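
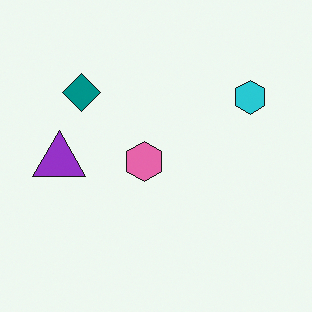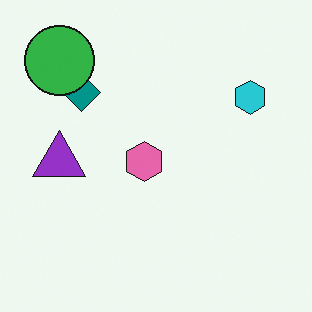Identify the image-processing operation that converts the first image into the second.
The image was overlaid with an additional green circle.

A green circle appears in the second image that is absent from the first.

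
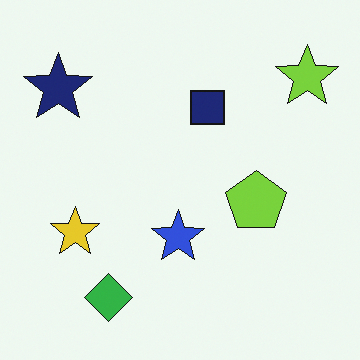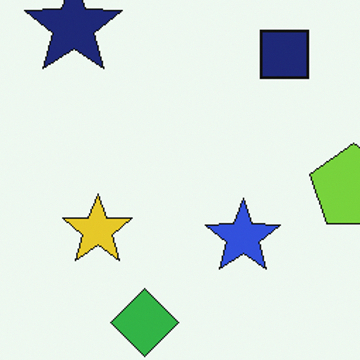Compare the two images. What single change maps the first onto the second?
It was cropped slightly and scaled back up.

The visible shapes are larger and the field of view is narrower; shapes near the original edges may be partly or wholly outside the frame — a crop-and-rescale.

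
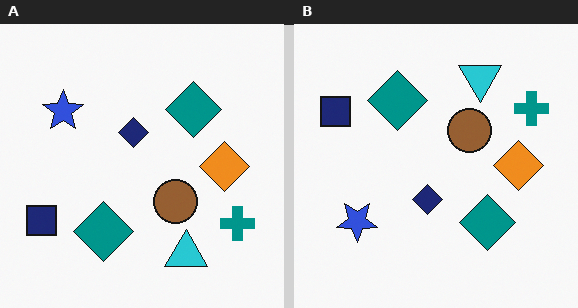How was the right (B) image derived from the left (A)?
The image was flipped vertically (top ↔ bottom).

The cyan triangle is in the bottom of the left (A) image and the top of the right (B) — shapes on opposite sides of the horizontal midline have swapped in a mirror flip.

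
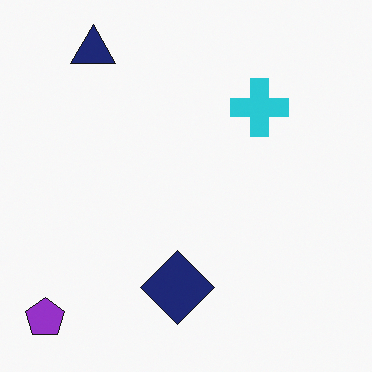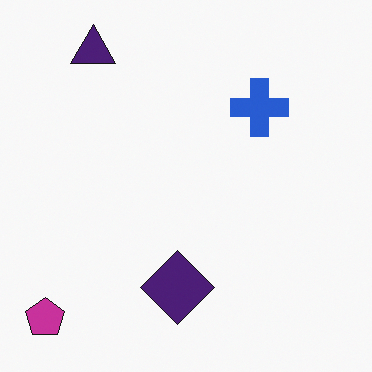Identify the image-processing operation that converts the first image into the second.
The second image is the first hue-shifted by a small amount.

Every shape's color has rotated by the same amount around the hue wheel — a uniform hue shift.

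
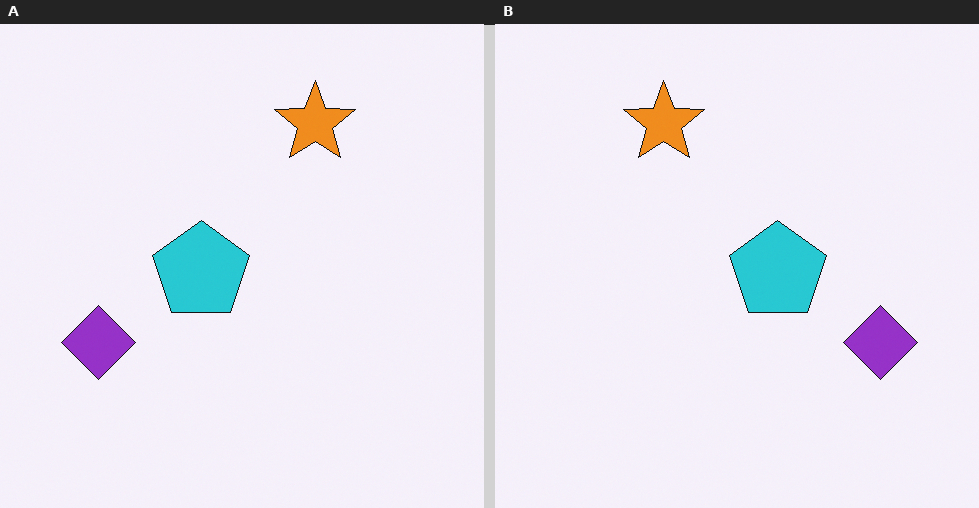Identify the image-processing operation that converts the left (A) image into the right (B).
The right (B) image is the left (A) flipped horizontally (left ↔ right).

The purple diamond is in the left of the left (A) image and the right of the right (B) — shapes on opposite sides of the vertical midline have swapped in a mirror flip.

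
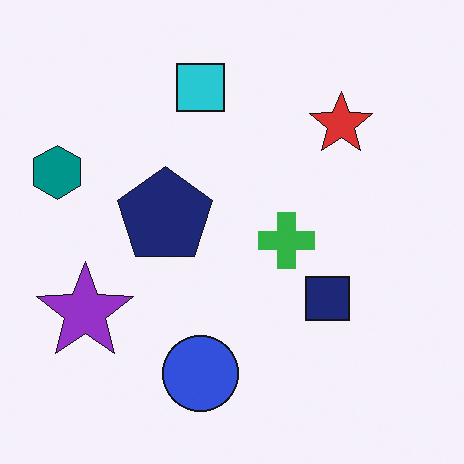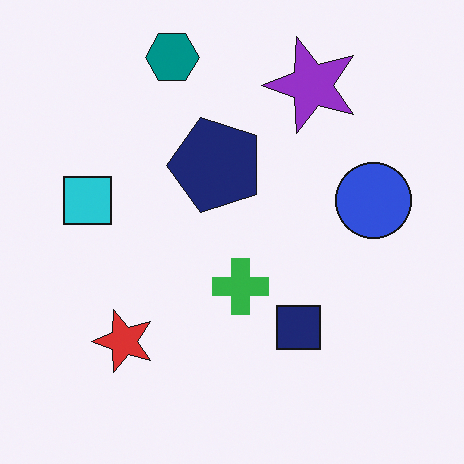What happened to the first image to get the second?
The image was transposed (reflected across the top-left ↔ bottom-right diagonal).

Shapes have swapped their row and column positions — what was in the top-right is now in the bottom-left — a diagonal reflection.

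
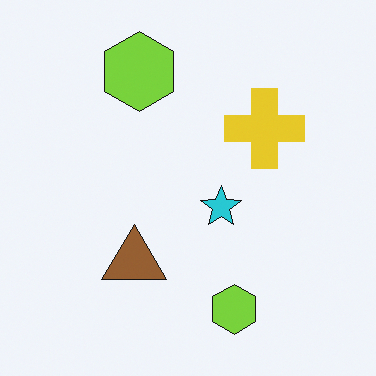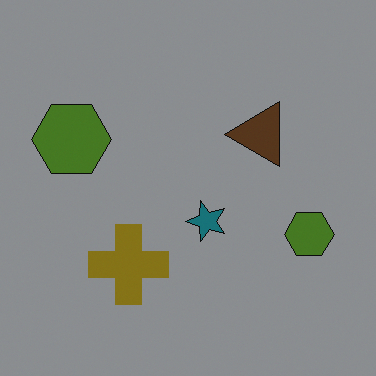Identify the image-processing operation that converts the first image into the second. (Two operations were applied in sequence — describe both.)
The image was darkened a lot, then transposed (reflected across the top-left ↔ bottom-right diagonal).

Every pixel — background and shapes alike — is uniformly darkened. Shapes have swapped their row and column positions — what was in the top-right is now in the bottom-left — a diagonal reflection.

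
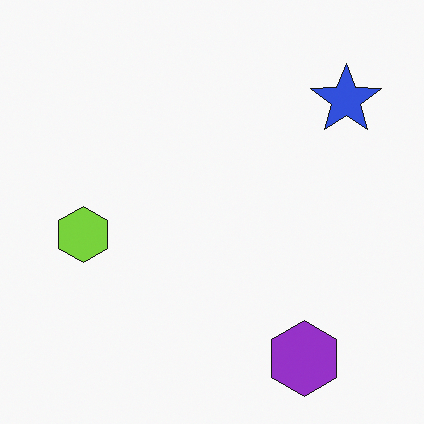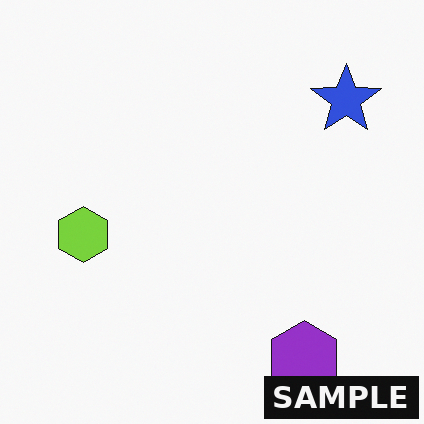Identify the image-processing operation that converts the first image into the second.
Watermarked with the text "SAMPLE" in the lower-right corner.

A dark label reading "SAMPLE" appears in the lower-right corner.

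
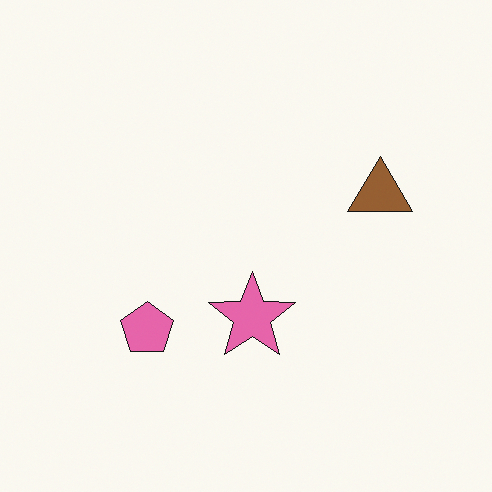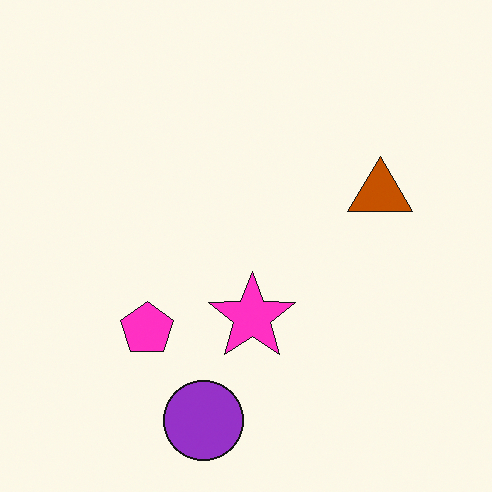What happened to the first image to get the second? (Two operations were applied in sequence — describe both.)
This is the original image heavily oversaturated, then overlaid with an additional purple circle.

All colors are more vivid — a global saturation change. A purple circle appears in the second image that is absent from the first.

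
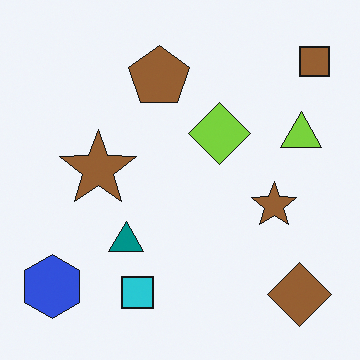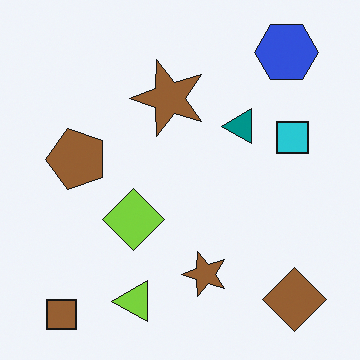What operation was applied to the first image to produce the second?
The second image is the first transposed (reflected across the top-left ↔ bottom-right diagonal).

Shapes have swapped their row and column positions — what was in the top-right is now in the bottom-left — a diagonal reflection.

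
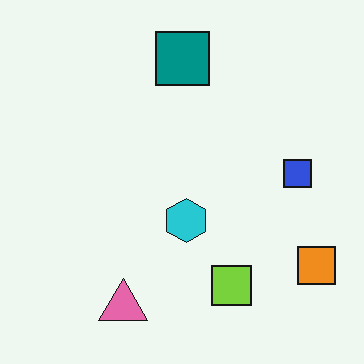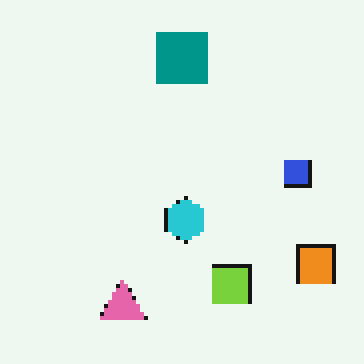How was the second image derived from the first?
The image was mildly pixelated.

Shapes are reduced to large square blocks; fine edges and outlines are lost — a downscale-then-upscale (mosaic) effect.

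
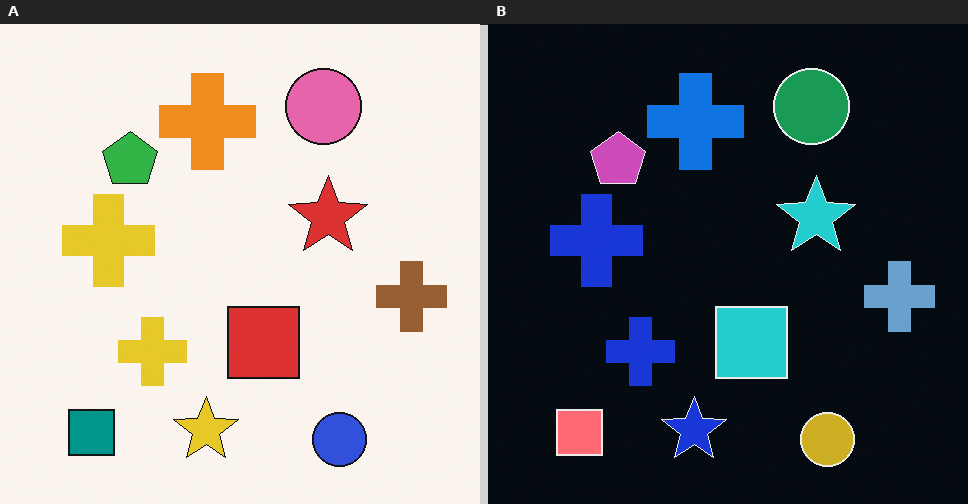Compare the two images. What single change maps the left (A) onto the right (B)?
Color-inverted (negative).

The light background has become dark and every shape's color is its complement — a photographic negative.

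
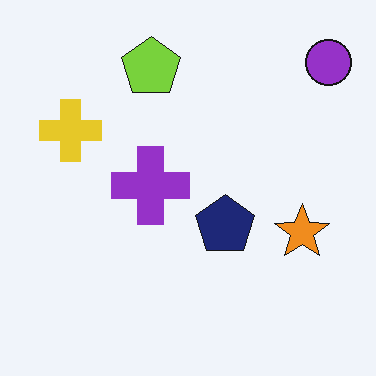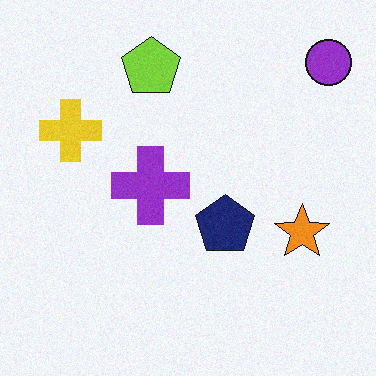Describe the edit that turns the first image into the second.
This is the original image degraded with light additive noise.

Random speckle covers the whole image, including the flat background.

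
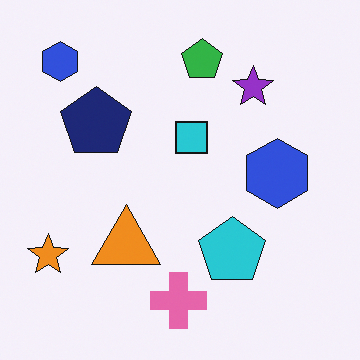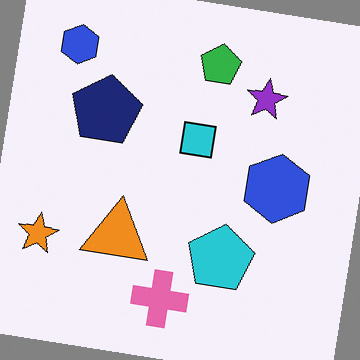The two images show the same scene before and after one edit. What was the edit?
It was rotated clockwise by a few degrees.

Every shape is tilted by the same angle and the image corners show triangular fill wedges — a whole-image rotation by a non-right angle.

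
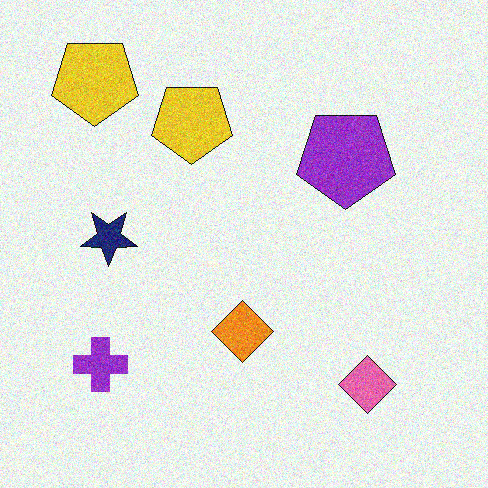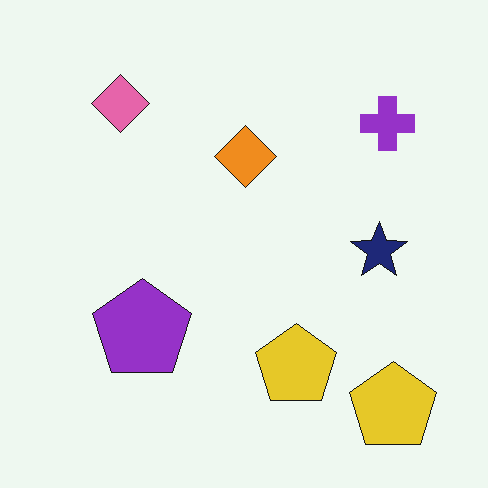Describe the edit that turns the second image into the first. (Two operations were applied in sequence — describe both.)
It was rotated 180°, then degraded with moderate additive noise.

The pink diamond sits in the top-left of the second image and the bottom-right of the first — consistent with a whole-image 180° rotation. Random speckle covers the whole image, including the flat background.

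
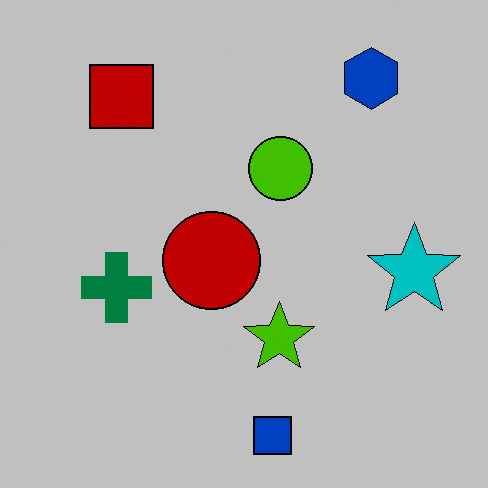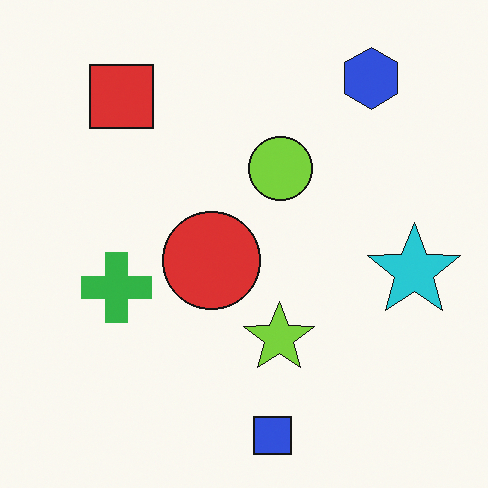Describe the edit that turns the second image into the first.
This is the original image heavily posterized to just a handful of flat colors.

Each flat color has snapped to a coarser quantized level — most visibly, the near-white background has dropped to a flat grey.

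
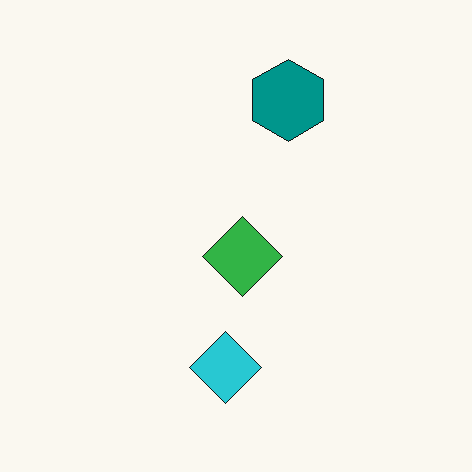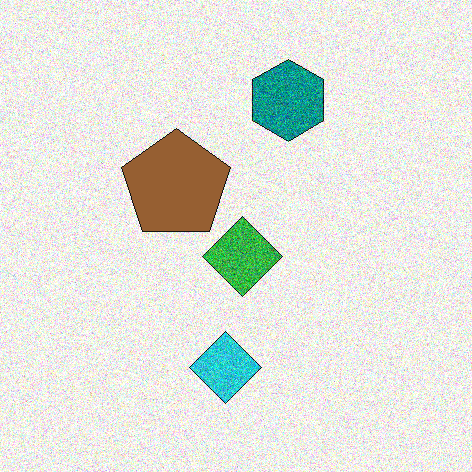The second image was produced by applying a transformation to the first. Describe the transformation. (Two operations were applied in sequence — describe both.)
The image was degraded with a thick layer of grain, then overlaid with an additional brown pentagon.

Random speckle covers the whole image, including the flat background. A brown pentagon appears in the second image that is absent from the first.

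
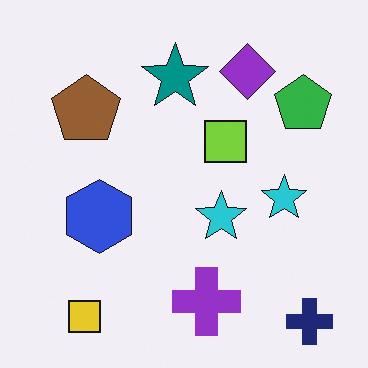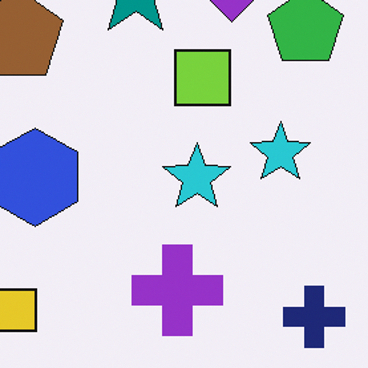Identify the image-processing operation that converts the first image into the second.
The image was cropped to a modestly smaller region and rescaled.

The visible shapes are larger and the field of view is narrower; shapes near the original edges may be partly or wholly outside the frame — a crop-and-rescale.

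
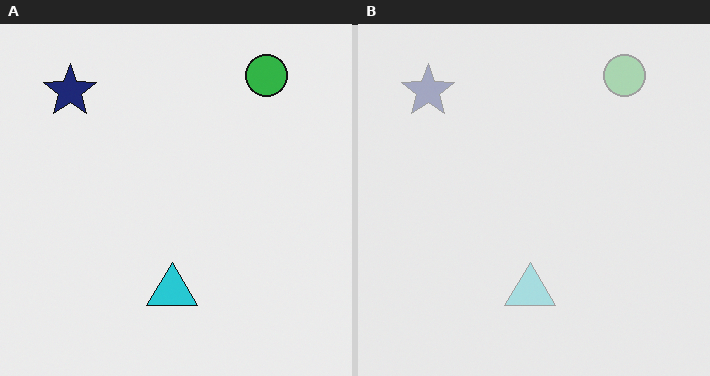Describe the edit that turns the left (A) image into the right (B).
This is the original image given much lower contrast.

Tones are pushed toward mid-grey across the whole image — a global contrast change.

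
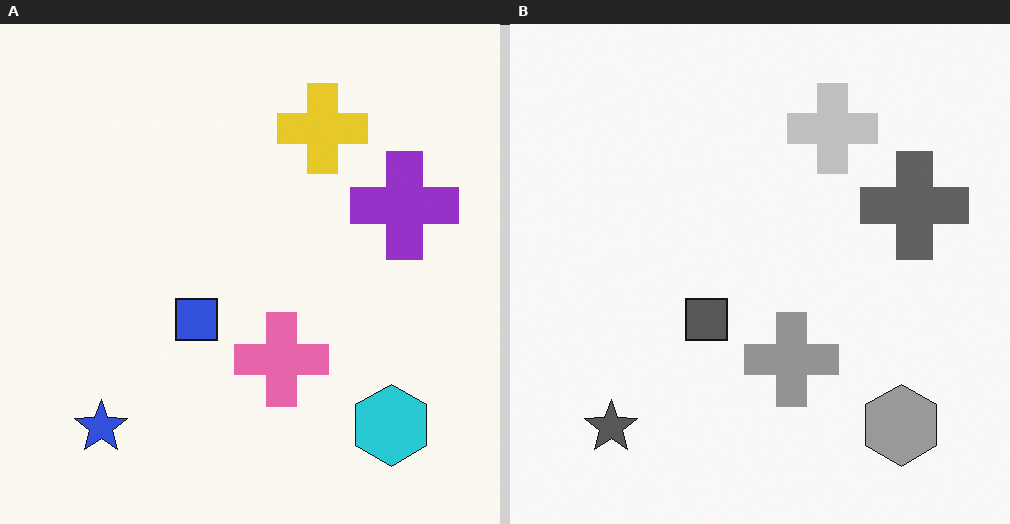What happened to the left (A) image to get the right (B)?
It was converted to grayscale.

All color is removed — every shape is now a shade of grey.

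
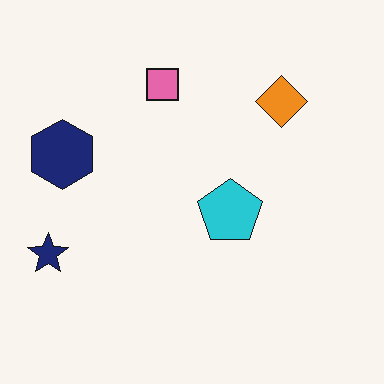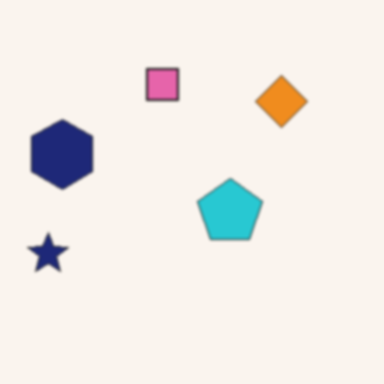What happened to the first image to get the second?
The second image is the first lightly blurred.

Shape edges and outlines are uniformly softened across the whole image.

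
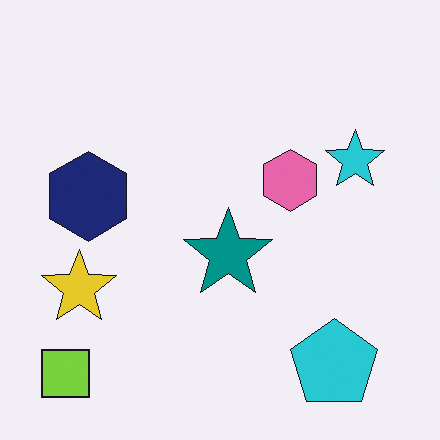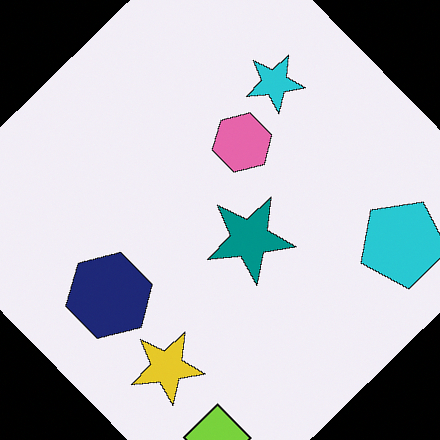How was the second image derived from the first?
The transformation is: rotated counter-clockwise by a large amount — several tens of degrees.

Every shape is tilted by the same angle and the image corners show triangular fill wedges — a whole-image rotation by a non-right angle.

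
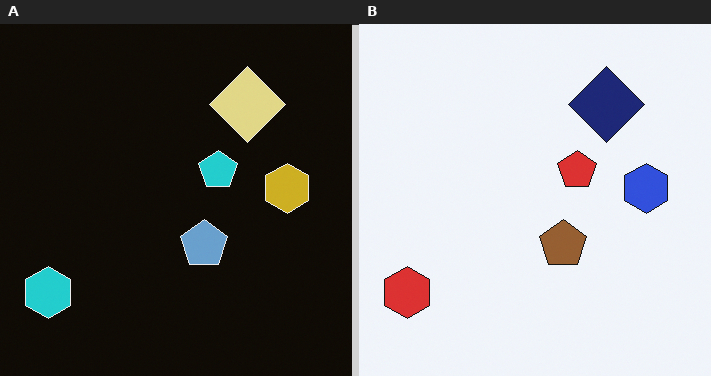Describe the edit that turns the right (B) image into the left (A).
The transformation is: color-inverted (negative).

The light background has become dark and every shape's color is its complement — a photographic negative.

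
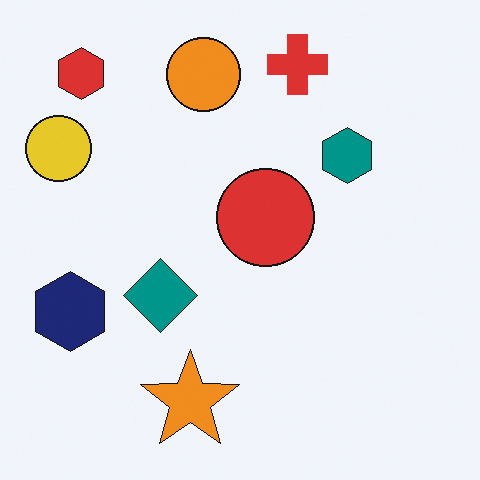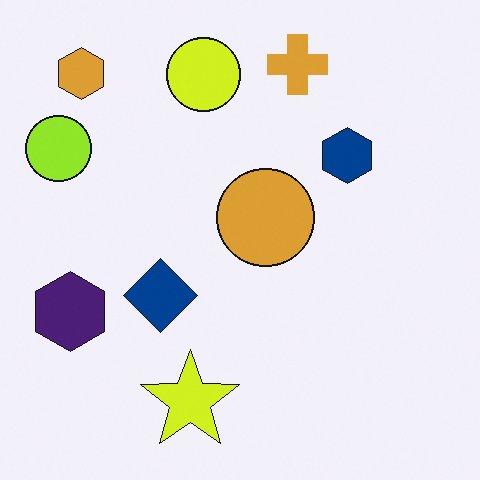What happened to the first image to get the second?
The image was hue-shifted slightly.

Every shape's color has rotated by the same amount around the hue wheel — a uniform hue shift.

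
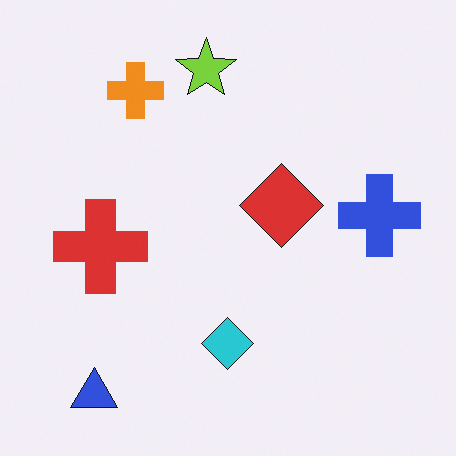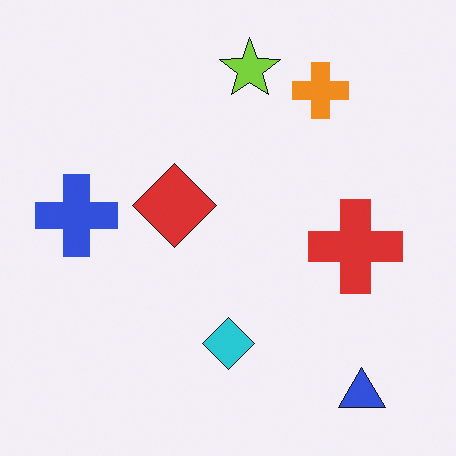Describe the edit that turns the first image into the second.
It was flipped horizontally (left ↔ right).

The blue cross is in the right of the first image and the left of the second — shapes on opposite sides of the vertical midline have swapped in a mirror flip.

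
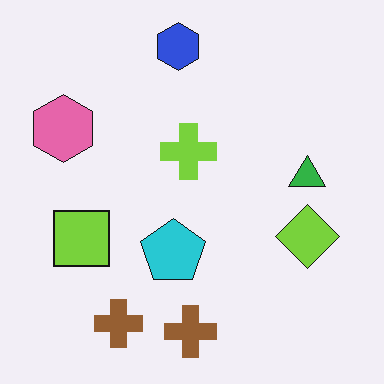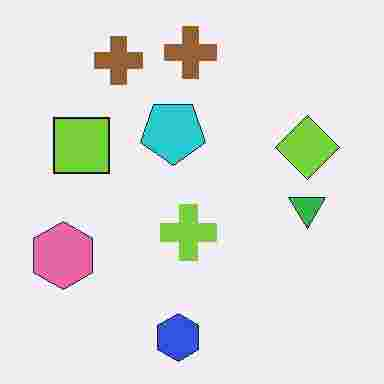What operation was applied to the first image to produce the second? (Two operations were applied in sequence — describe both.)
The second image is the first heavily JPEG-compressed with obvious blocking artifacts, then flipped vertically (top ↔ bottom).

Blocky 8×8 compression artifacts appear around shape edges and the flat background shows ringing — characteristic JPEG degradation. The blue hexagon is in the top of the first image and the bottom of the second — shapes on opposite sides of the horizontal midline have swapped in a mirror flip.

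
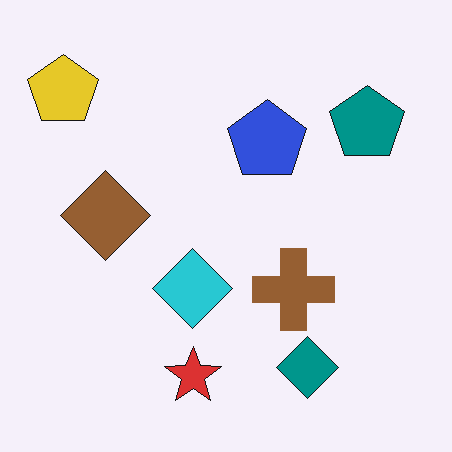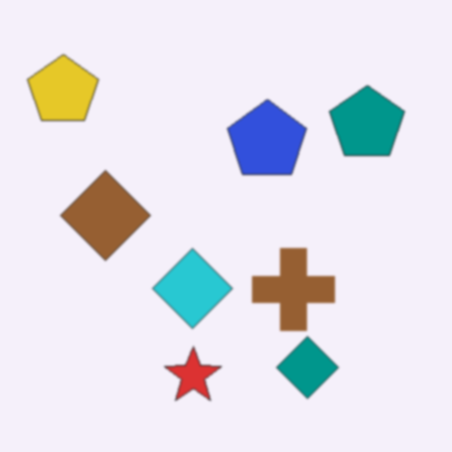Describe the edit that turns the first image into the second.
The image was lightly blurred.

Shape edges and outlines are uniformly softened across the whole image.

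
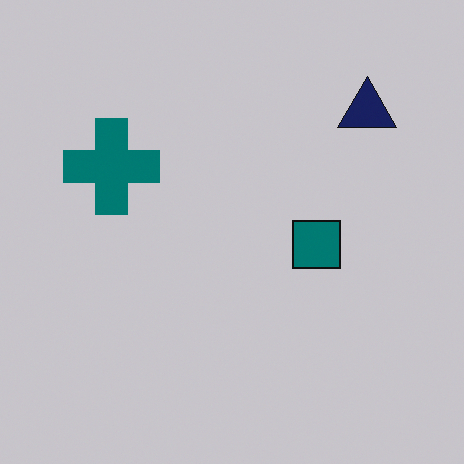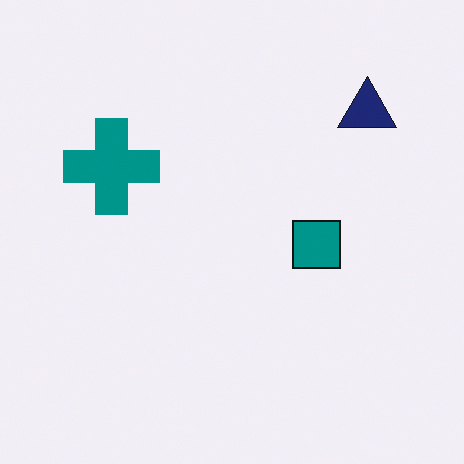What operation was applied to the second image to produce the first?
It was slightly darkened.

Every pixel — background and shapes alike — is uniformly darkened.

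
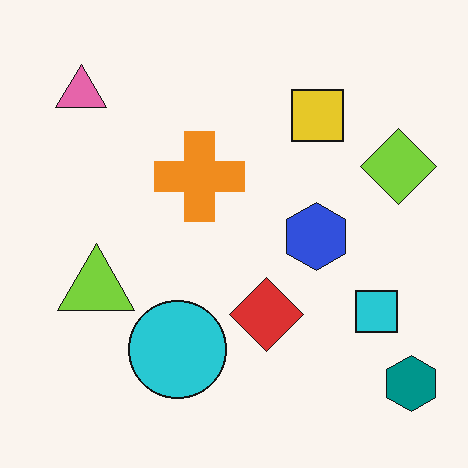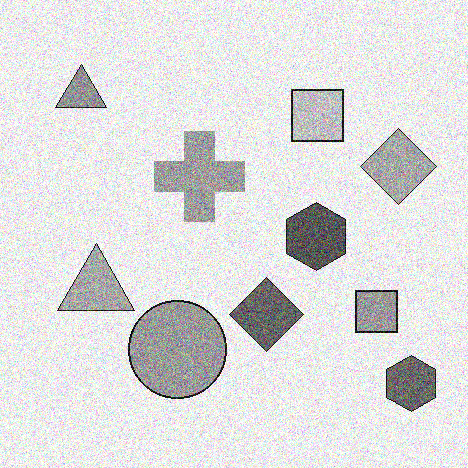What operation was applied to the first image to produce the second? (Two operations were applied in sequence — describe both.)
The transformation is: converted to grayscale, then degraded with a thick layer of grain.

All color is removed — every shape is now a shade of grey. Random speckle covers the whole image, including the flat background.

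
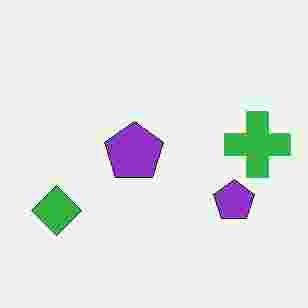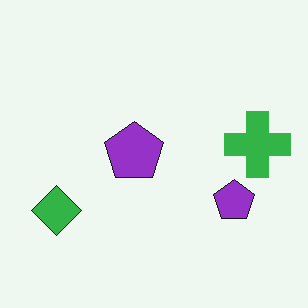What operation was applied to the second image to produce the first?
The transformation is: heavily JPEG-compressed with obvious blocking artifacts.

Blocky 8×8 compression artifacts appear around shape edges and the flat background shows ringing — characteristic JPEG degradation.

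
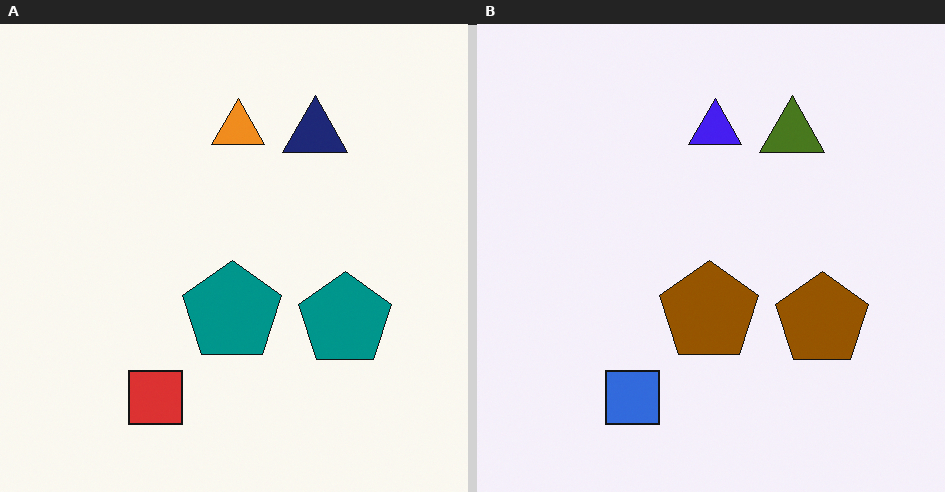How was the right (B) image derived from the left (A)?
The image was hue-shifted through roughly half the color wheel.

Every shape's color has rotated by the same amount around the hue wheel — a uniform hue shift.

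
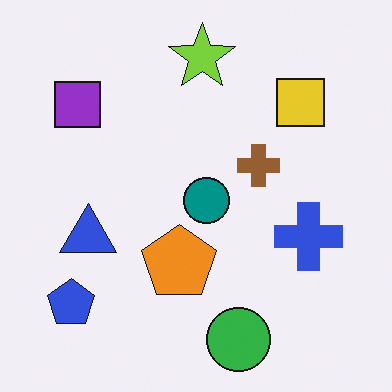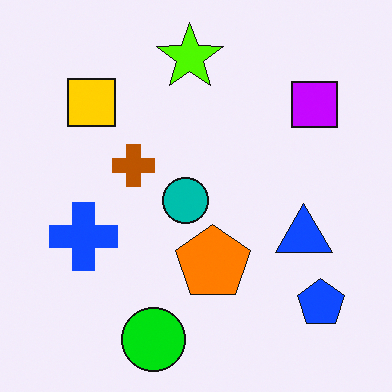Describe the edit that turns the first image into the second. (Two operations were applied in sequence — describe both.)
Flipped horizontally (left ↔ right), then made much more vivid (saturation change).

The blue pentagon is in the bottom-left of the first image and the bottom-right of the second — shapes on opposite sides of the vertical midline have swapped in a mirror flip. All colors are more vivid — a global saturation change.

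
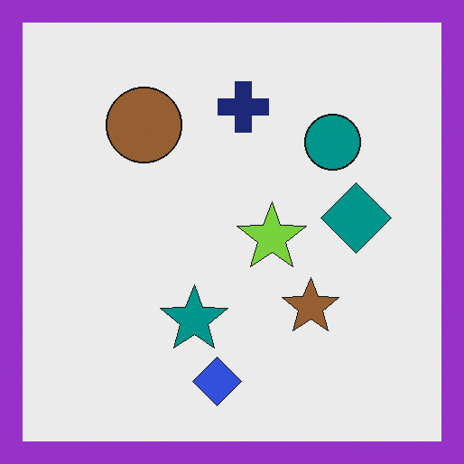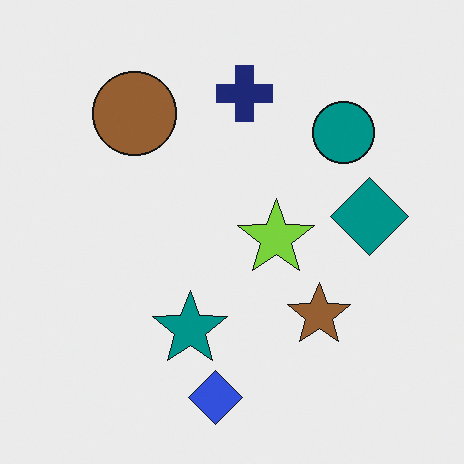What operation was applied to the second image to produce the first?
The first image is the second framed with a purple border.

A solid purple frame runs around the edge of the first image, with the content slightly shrunk inside it.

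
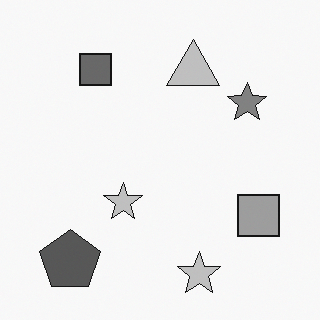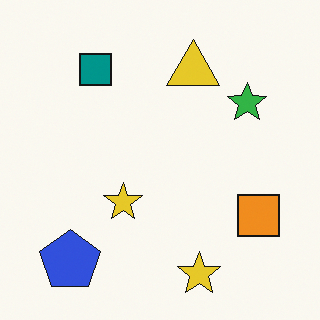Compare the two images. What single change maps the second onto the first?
The transformation is: converted to grayscale.

All color is removed — every shape is now a shade of grey.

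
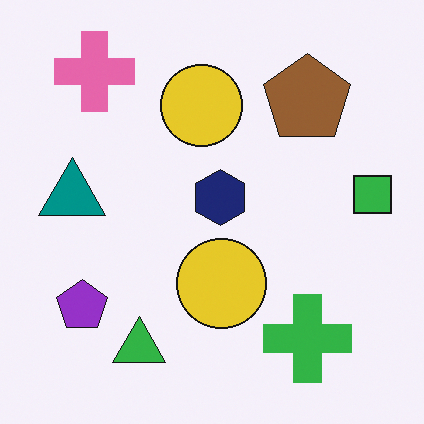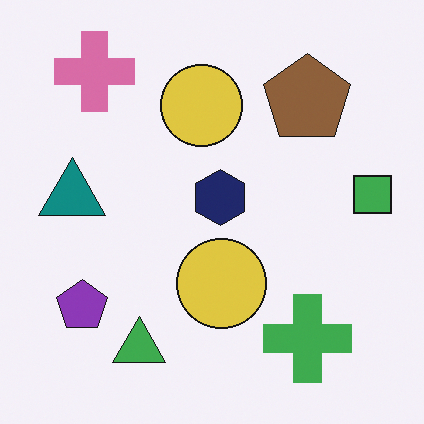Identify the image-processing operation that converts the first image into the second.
The image was slightly desaturated.

All colors are more muted and greyish — a global saturation change.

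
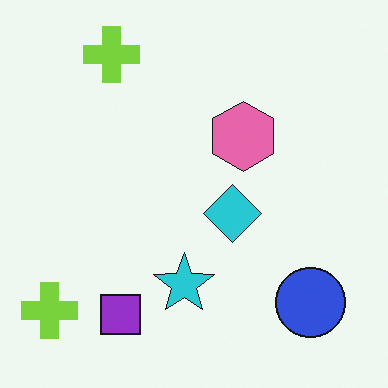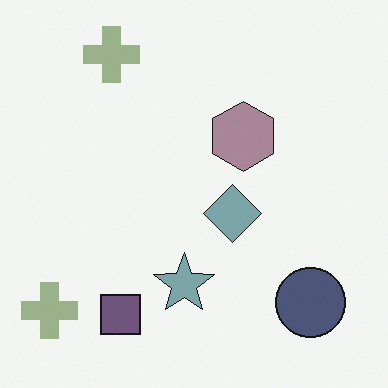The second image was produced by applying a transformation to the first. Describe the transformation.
The image was heavily desaturated.

All colors are more muted and greyish — a global saturation change.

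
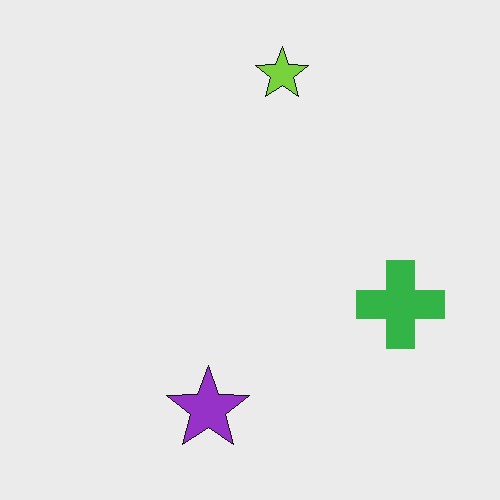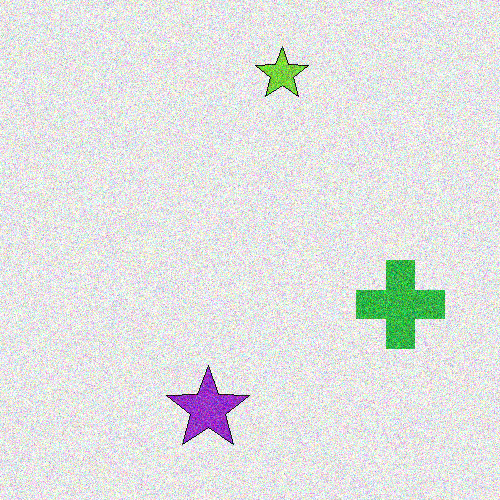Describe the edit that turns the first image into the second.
The transformation is: degraded with strong gaussian noise.

Random speckle covers the whole image, including the flat background.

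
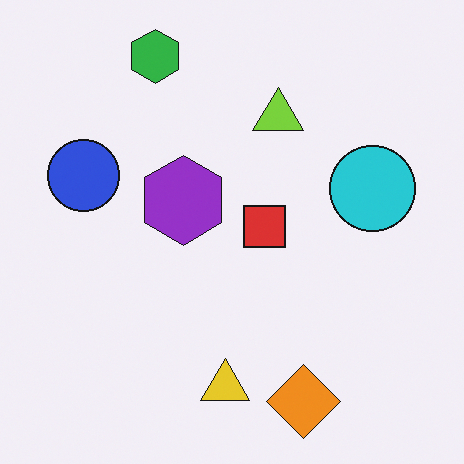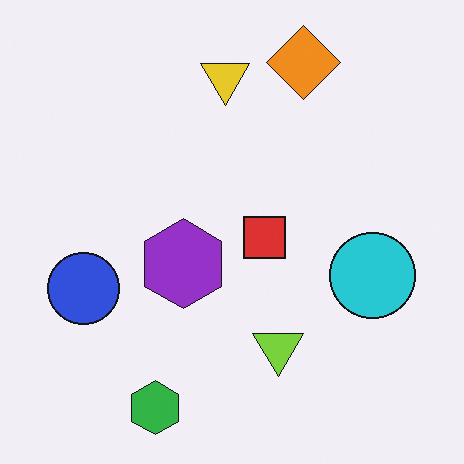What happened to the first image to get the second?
The image was flipped vertically (top ↔ bottom).

The green hexagon is in the top of the first image and the bottom of the second — shapes on opposite sides of the horizontal midline have swapped in a mirror flip.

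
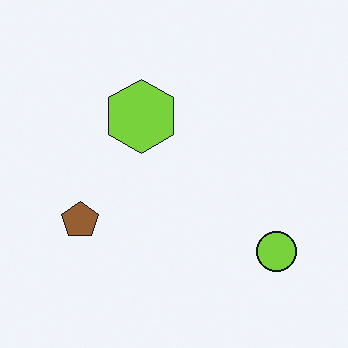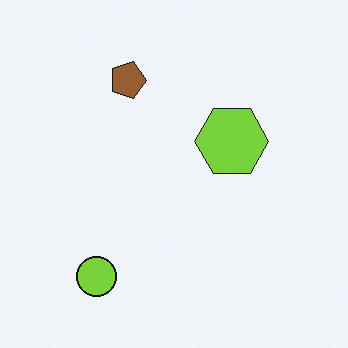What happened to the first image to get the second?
The image was rotated 90° clockwise.

The lime circle sits in the bottom-right of the first image and the bottom-left of the second — consistent with a whole-image 90° clockwise rotation.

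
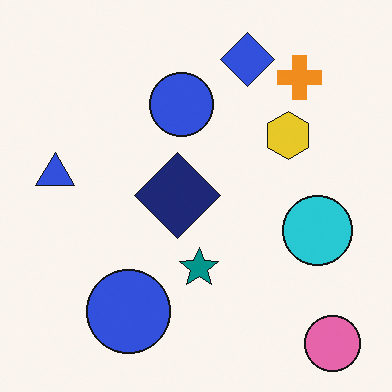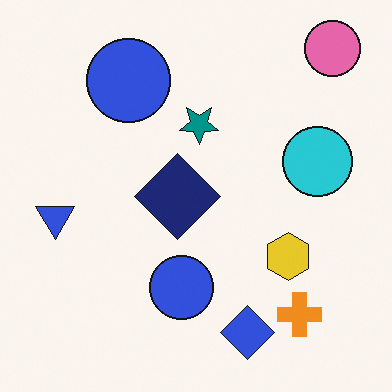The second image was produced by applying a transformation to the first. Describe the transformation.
Flipped vertically (top ↔ bottom).

The pink circle is in the bottom-right of the first image and the top-right of the second — shapes on opposite sides of the horizontal midline have swapped in a mirror flip.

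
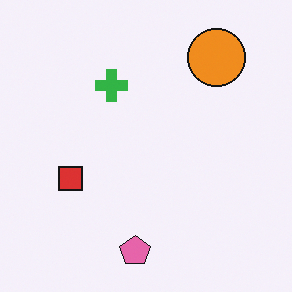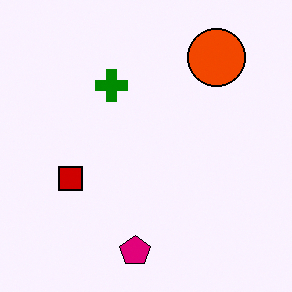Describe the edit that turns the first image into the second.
The transformation is: given much higher contrast.

Tones are pushed away from mid-grey across the whole image — a global contrast change.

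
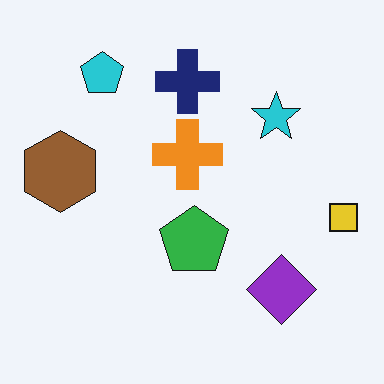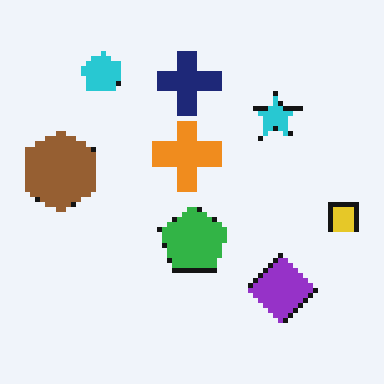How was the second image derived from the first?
The image was mildly pixelated.

Shapes are reduced to large square blocks; fine edges and outlines are lost — a downscale-then-upscale (mosaic) effect.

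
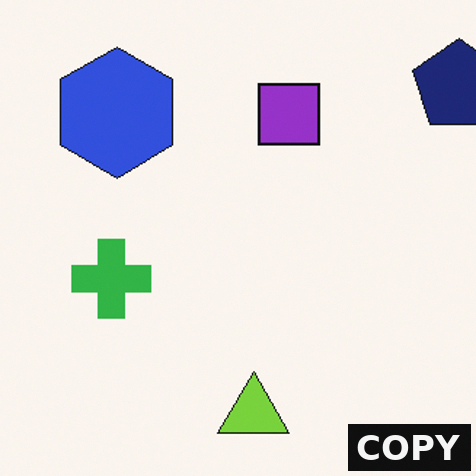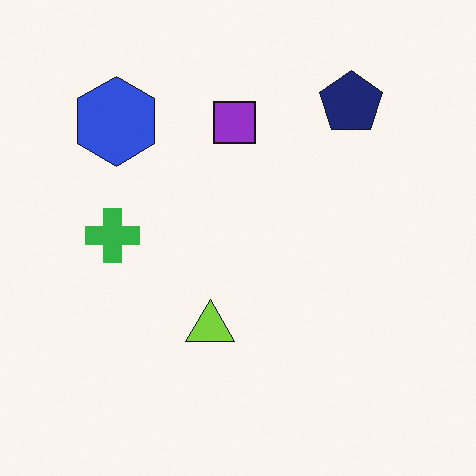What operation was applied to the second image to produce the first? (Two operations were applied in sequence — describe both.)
It was cropped slightly and scaled back up, then watermarked with the text "COPY" in the lower-right corner.

The visible shapes are larger and the field of view is narrower; shapes near the original edges may be partly or wholly outside the frame — a crop-and-rescale. A dark label reading "COPY" appears in the lower-right corner.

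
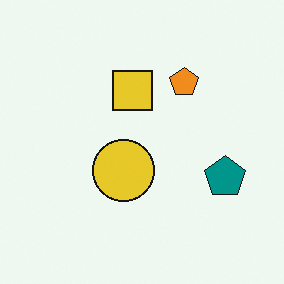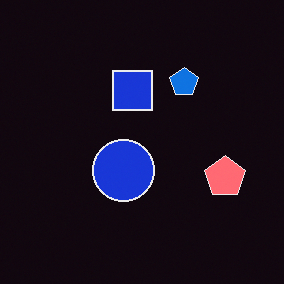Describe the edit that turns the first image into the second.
This is the original image color-inverted (negative).

The light background has become dark and every shape's color is its complement — a photographic negative.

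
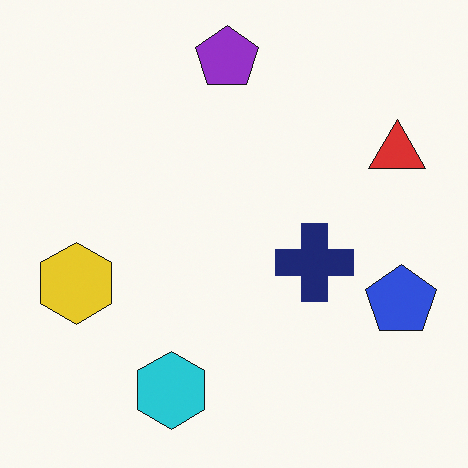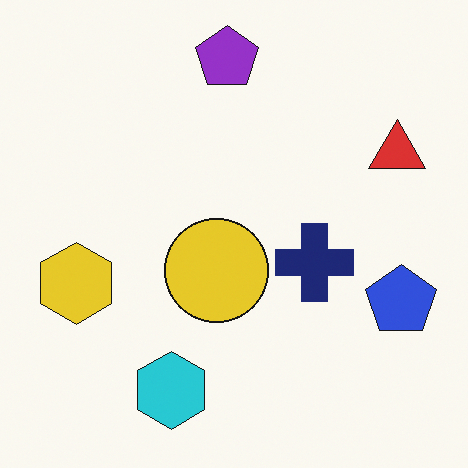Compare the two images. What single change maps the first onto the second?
Overlaid with an additional yellow circle.

A yellow circle appears in the second image that is absent from the first.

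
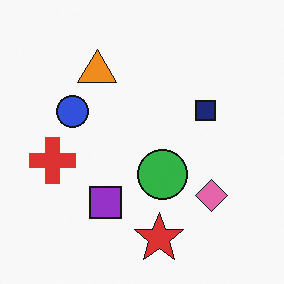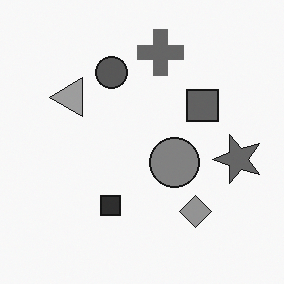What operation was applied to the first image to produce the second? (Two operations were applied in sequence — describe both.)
The second image is the first converted to grayscale, then transposed (reflected across the top-left ↔ bottom-right diagonal).

All color is removed — every shape is now a shade of grey. Shapes have swapped their row and column positions — what was in the top-right is now in the bottom-left — a diagonal reflection.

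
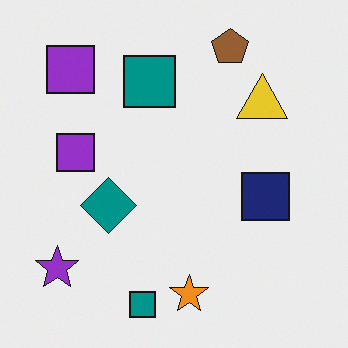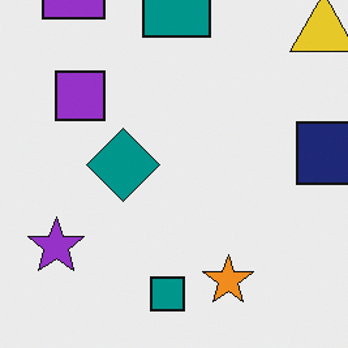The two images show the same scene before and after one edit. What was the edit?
The image was cropped to a modestly smaller region and rescaled.

The visible shapes are larger and the field of view is narrower; shapes near the original edges may be partly or wholly outside the frame — a crop-and-rescale.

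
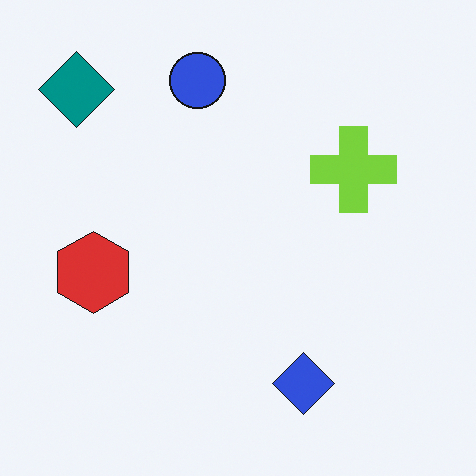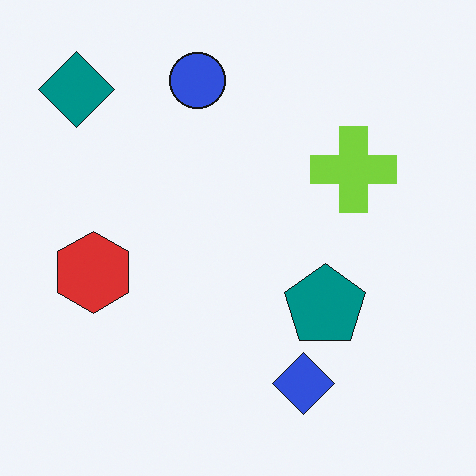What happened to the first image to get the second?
The transformation is: overlaid with an additional teal pentagon.

A teal pentagon appears in the second image that is absent from the first.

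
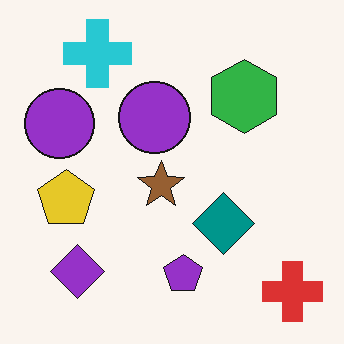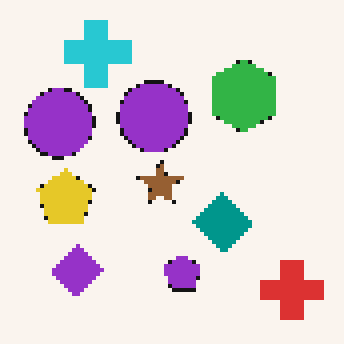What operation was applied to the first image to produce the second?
The second image is the first mildly pixelated.

Shapes are reduced to large square blocks; fine edges and outlines are lost — a downscale-then-upscale (mosaic) effect.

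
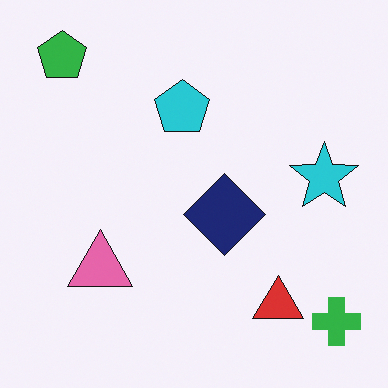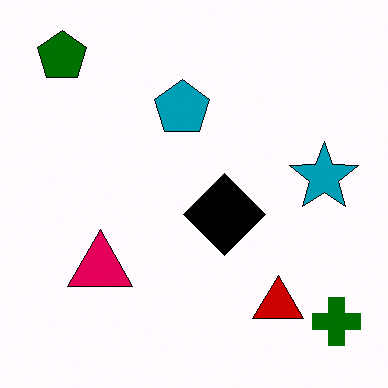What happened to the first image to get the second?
Given much higher contrast.

Tones are pushed away from mid-grey across the whole image — a global contrast change.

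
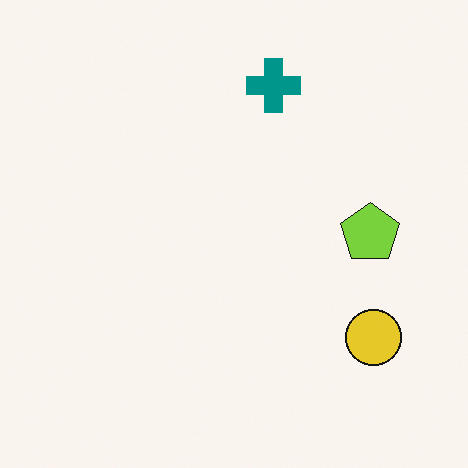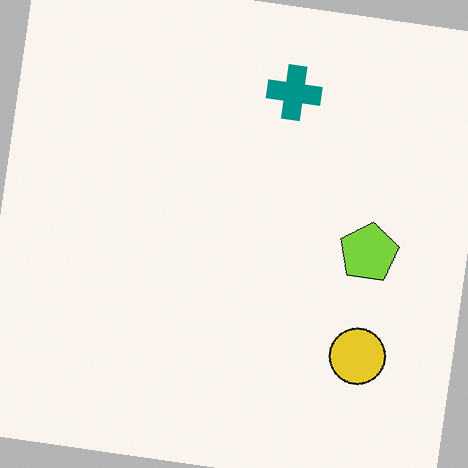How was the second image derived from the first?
The image was rotated clockwise by a few degrees.

Every shape is tilted by the same angle and the image corners show triangular fill wedges — a whole-image rotation by a non-right angle.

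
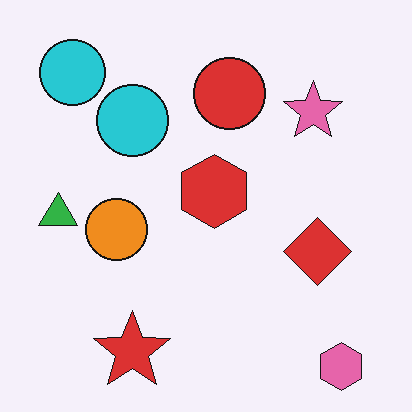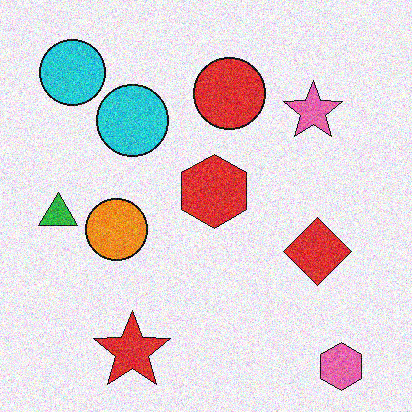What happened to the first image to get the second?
Degraded with visible gaussian noise.

Random speckle covers the whole image, including the flat background.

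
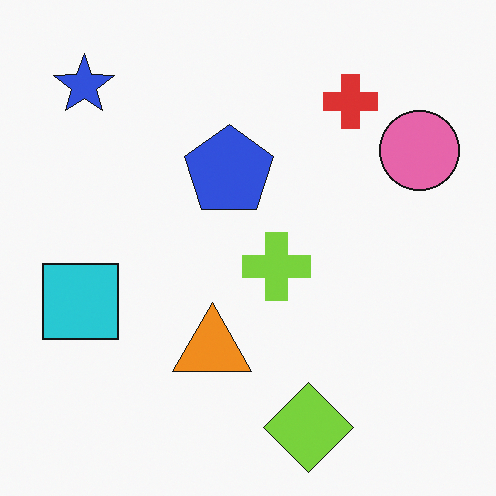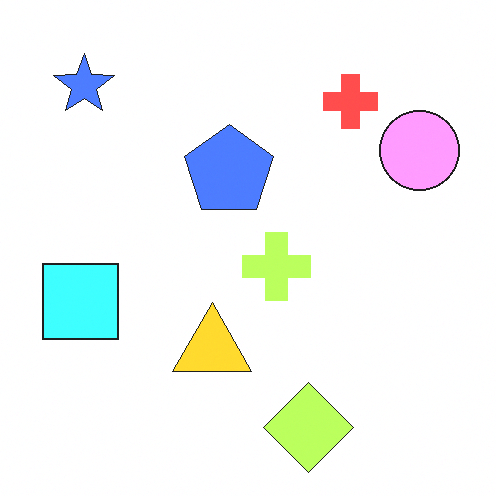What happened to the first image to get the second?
The second image is the first noticeably brightened.

Every pixel — background and shapes alike — is uniformly brightened.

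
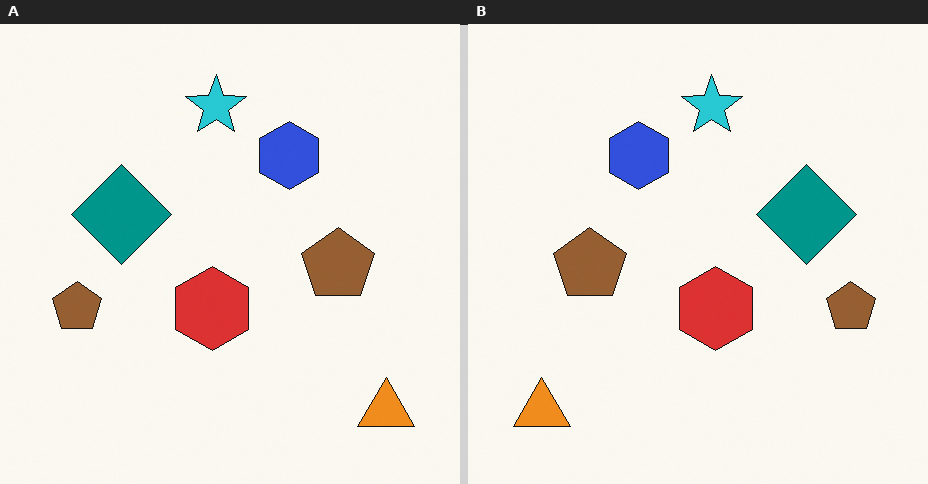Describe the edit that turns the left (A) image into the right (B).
The image was flipped horizontally (left ↔ right).

The orange triangle is in the bottom-right of the left (A) image and the bottom-left of the right (B) — shapes on opposite sides of the vertical midline have swapped in a mirror flip.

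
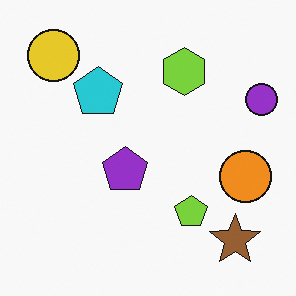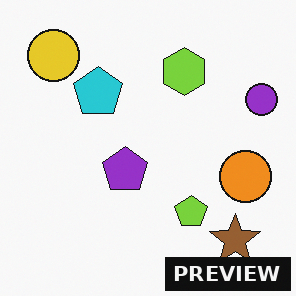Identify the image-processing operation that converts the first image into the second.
It was watermarked with the text "PREVIEW" in the lower-right corner.

A dark label reading "PREVIEW" appears in the lower-right corner.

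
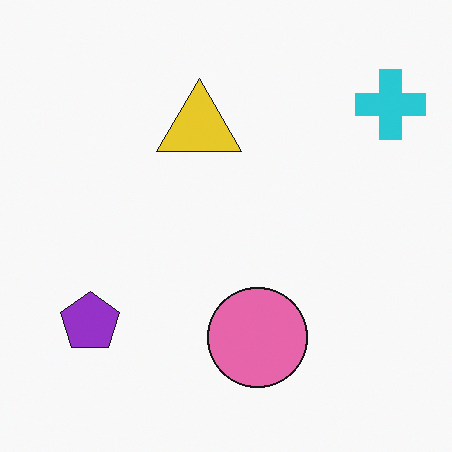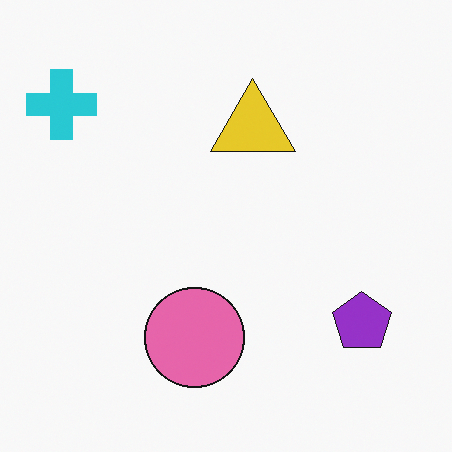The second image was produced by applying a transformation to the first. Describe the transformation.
Flipped horizontally (left ↔ right).

The cyan cross is in the top-right of the first image and the top-left of the second — shapes on opposite sides of the vertical midline have swapped in a mirror flip.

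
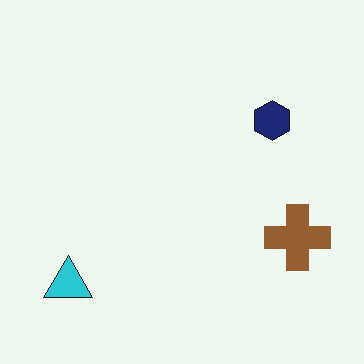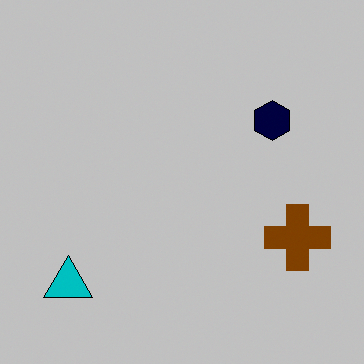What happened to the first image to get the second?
Aggressively posterized.

Each flat color has snapped to a coarser quantized level — most visibly, the near-white background has dropped to a flat grey.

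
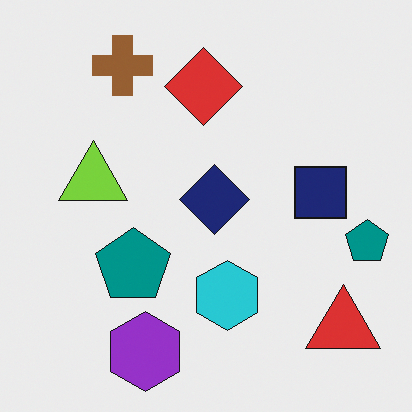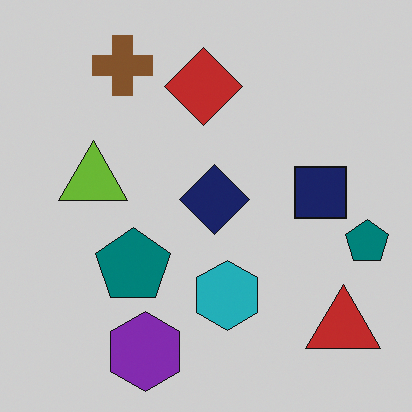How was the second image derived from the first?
The transformation is: slightly darkened.

Every pixel — background and shapes alike — is uniformly darkened.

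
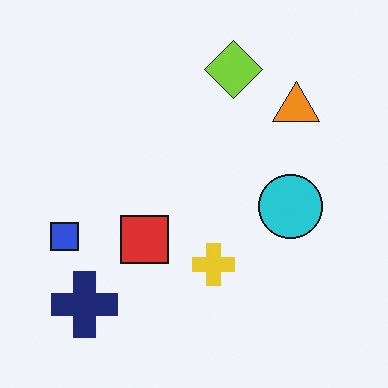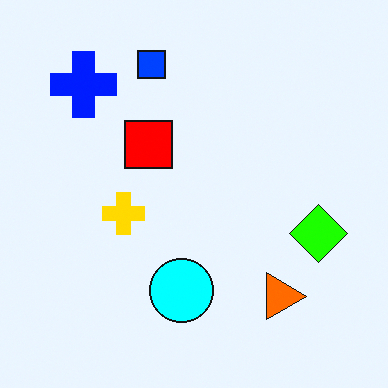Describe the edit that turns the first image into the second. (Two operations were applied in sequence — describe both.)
The image was rotated 90° clockwise, then made much more vivid (saturation change).

The navy cross sits in the bottom-left of the first image and the top-left of the second — consistent with a whole-image 90° clockwise rotation. All colors are more vivid — a global saturation change.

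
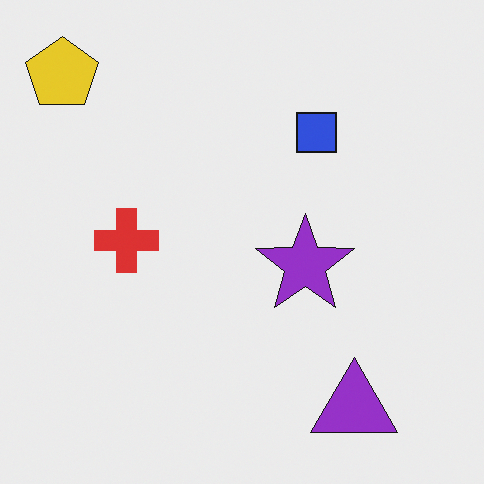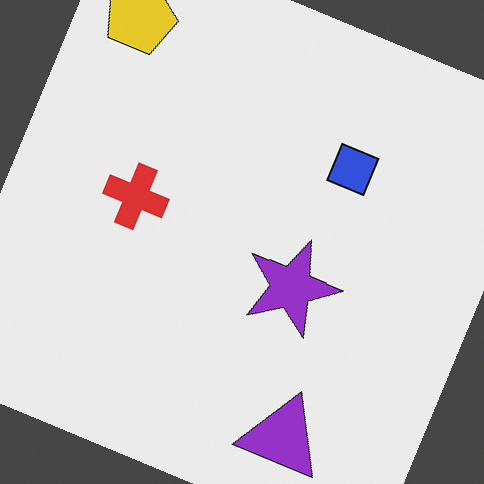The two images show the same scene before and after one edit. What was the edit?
This is the original image rotated clockwise by a moderate amount.

Every shape is tilted by the same angle and the image corners show triangular fill wedges — a whole-image rotation by a non-right angle.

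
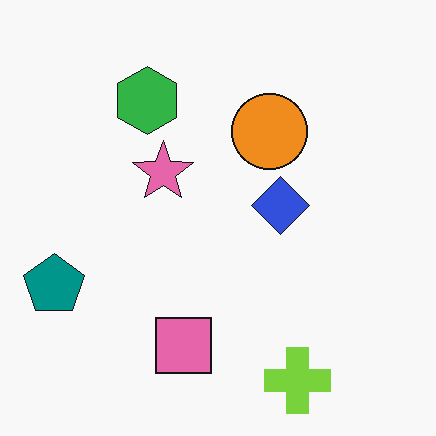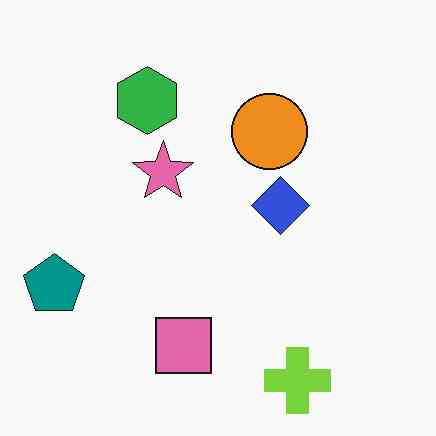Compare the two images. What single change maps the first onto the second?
It was given moderate JPEG compression.

Blocky 8×8 compression artifacts appear around shape edges and the flat background shows ringing — characteristic JPEG degradation.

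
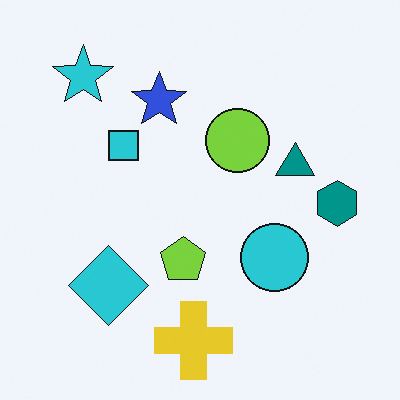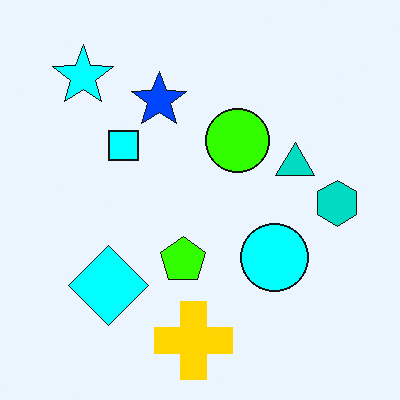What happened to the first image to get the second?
The image was heavily oversaturated.

All colors are more vivid — a global saturation change.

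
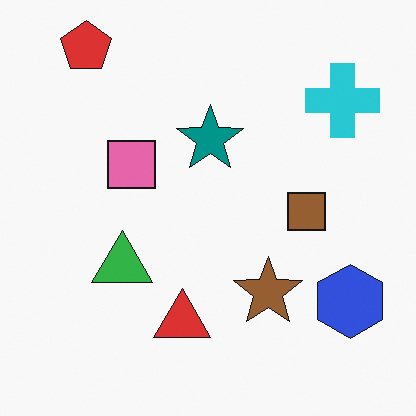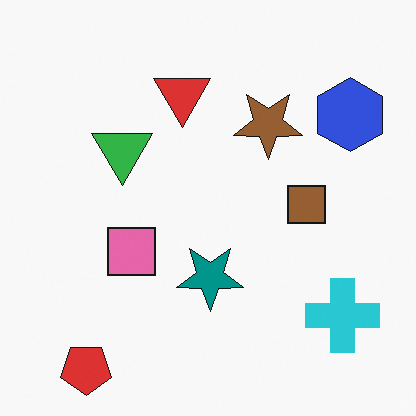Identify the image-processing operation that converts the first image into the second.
The transformation is: flipped vertically (top ↔ bottom).

The red pentagon is in the top-left of the first image and the bottom-left of the second — shapes on opposite sides of the horizontal midline have swapped in a mirror flip.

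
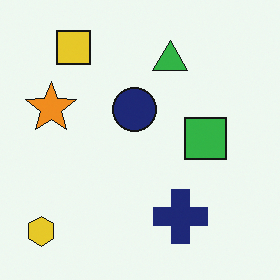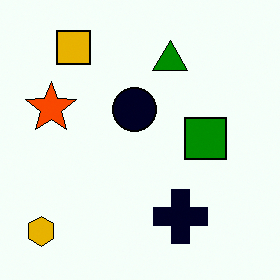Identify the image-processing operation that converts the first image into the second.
It was boosted in contrast.

Tones are pushed away from mid-grey across the whole image — a global contrast change.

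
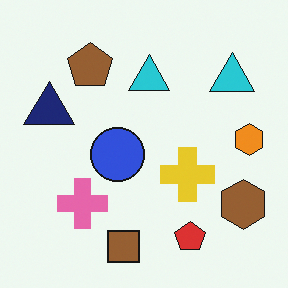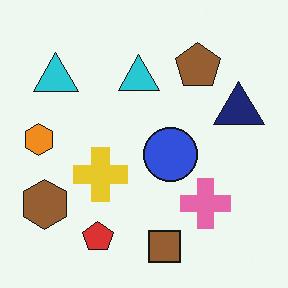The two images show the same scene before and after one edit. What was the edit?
The second image is the first flipped horizontally (left ↔ right).

The orange hexagon is in the right of the first image and the left of the second — shapes on opposite sides of the vertical midline have swapped in a mirror flip.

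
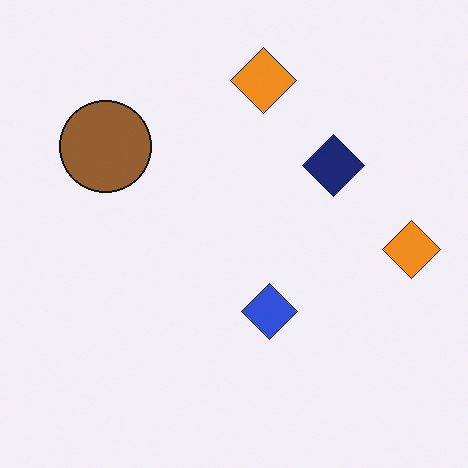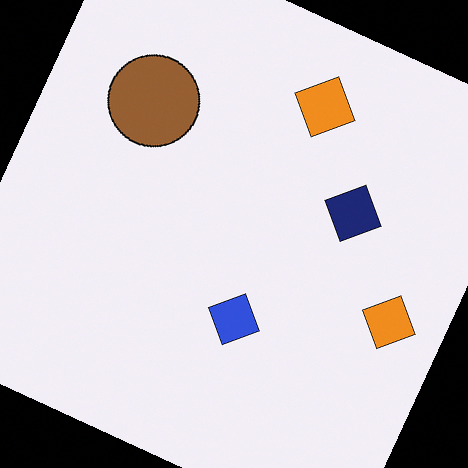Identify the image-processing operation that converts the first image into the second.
The transformation is: rotated clockwise by a clearly visible amount.

Every shape is tilted by the same angle and the image corners show triangular fill wedges — a whole-image rotation by a non-right angle.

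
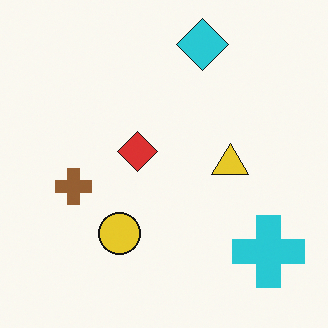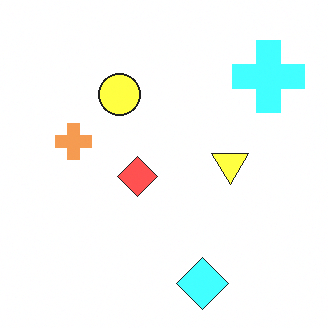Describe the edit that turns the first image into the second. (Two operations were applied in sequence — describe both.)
The image was noticeably brightened, then flipped vertically (top ↔ bottom).

Every pixel — background and shapes alike — is uniformly brightened. The cyan diamond is in the top of the first image and the bottom of the second — shapes on opposite sides of the horizontal midline have swapped in a mirror flip.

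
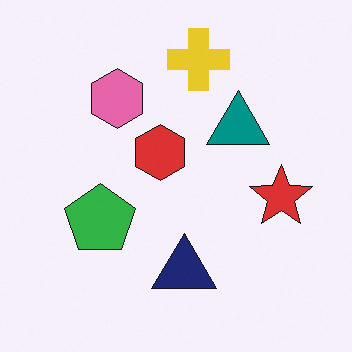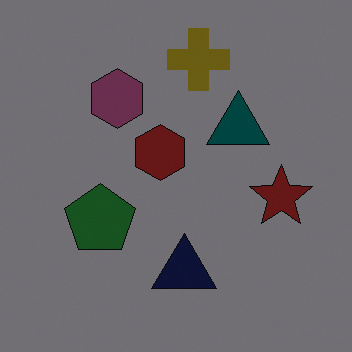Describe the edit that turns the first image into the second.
The second image is the first darkened a lot.

Every pixel — background and shapes alike — is uniformly darkened.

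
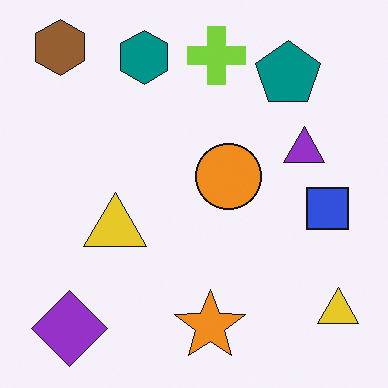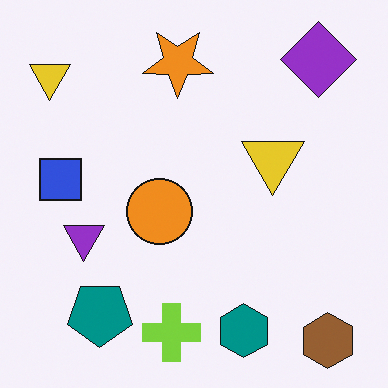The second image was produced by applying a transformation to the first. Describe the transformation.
The image was rotated 180°.

The brown hexagon sits in the top-left of the first image and the bottom-right of the second — consistent with a whole-image 180° rotation.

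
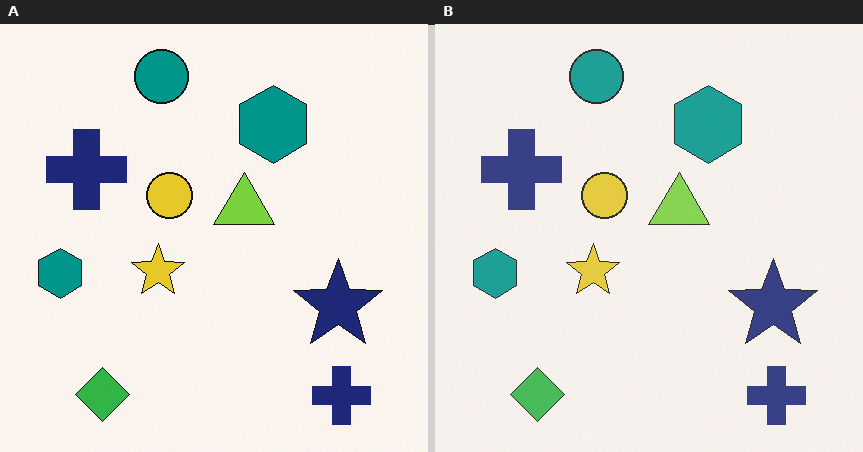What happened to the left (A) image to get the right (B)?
The image was given slightly reduced contrast.

Tones are pushed toward mid-grey across the whole image — a global contrast change.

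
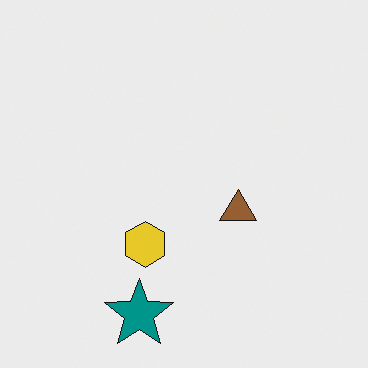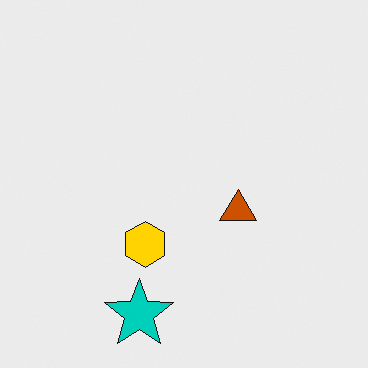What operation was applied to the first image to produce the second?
The image was heavily oversaturated.

All colors are more vivid — a global saturation change.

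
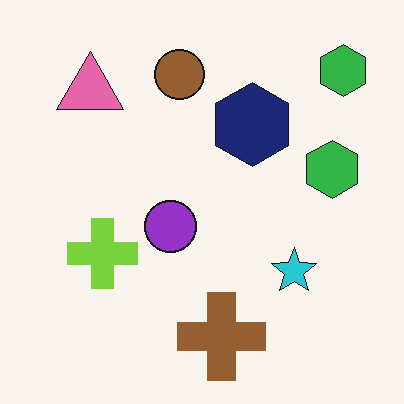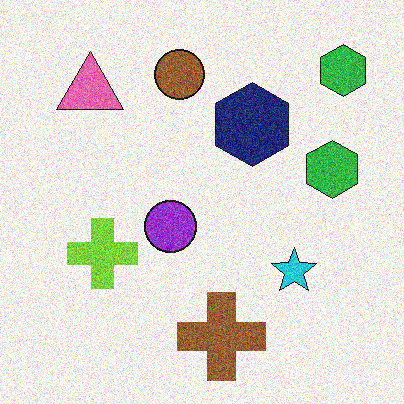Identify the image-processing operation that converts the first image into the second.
The image was degraded with moderate additive noise.

Random speckle covers the whole image, including the flat background.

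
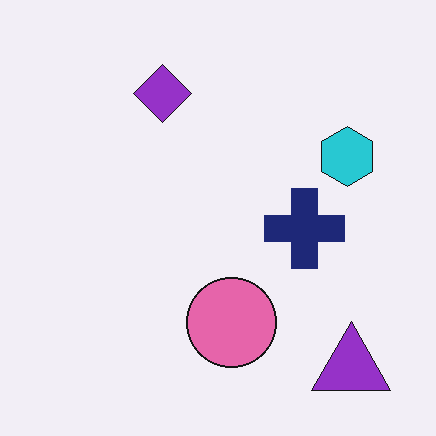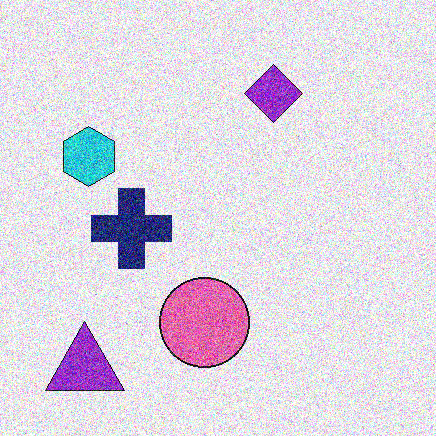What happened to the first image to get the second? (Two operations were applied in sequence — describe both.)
The image was flipped horizontally (left ↔ right), then degraded with strong gaussian noise.

The purple triangle is in the bottom-right of the first image and the bottom-left of the second — shapes on opposite sides of the vertical midline have swapped in a mirror flip. Random speckle covers the whole image, including the flat background.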